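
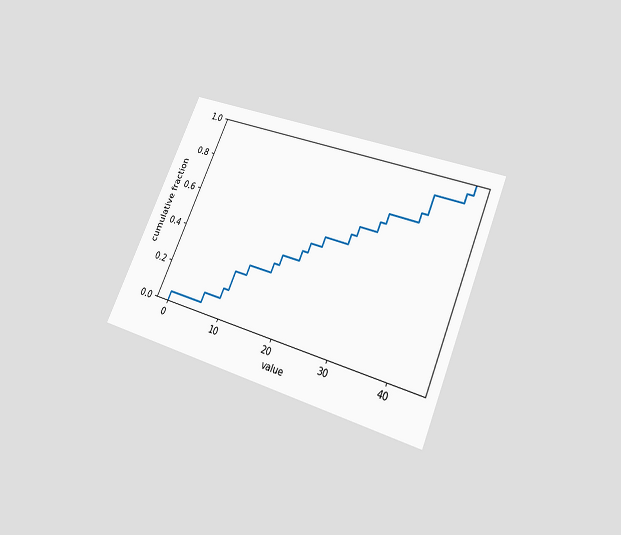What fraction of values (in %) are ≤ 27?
60%

The chart is tilted about 23° clockwise and viewed slightly from below. At x=27 the ECDF step is at 60%.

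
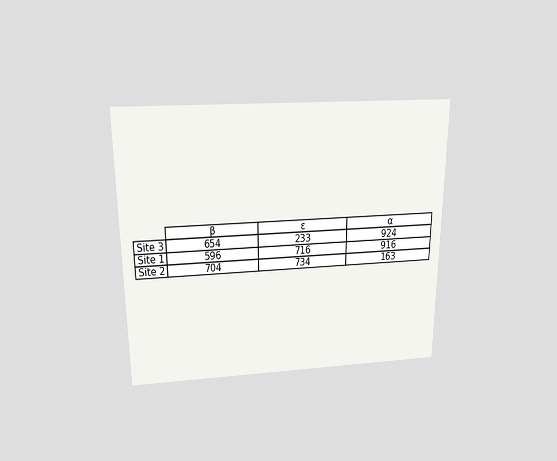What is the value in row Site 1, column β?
596

The chart is viewed slightly from above. The (Site 1, β) cell reads 596.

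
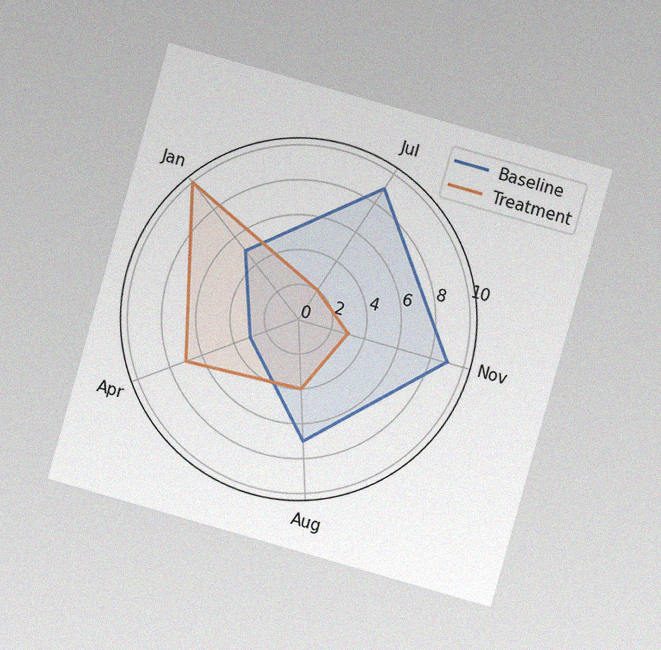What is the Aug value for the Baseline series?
The chart is tilted about 16° clockwise and viewed at a slight angle, with some photo noise. On the Aug axis, Baseline reaches 7.

7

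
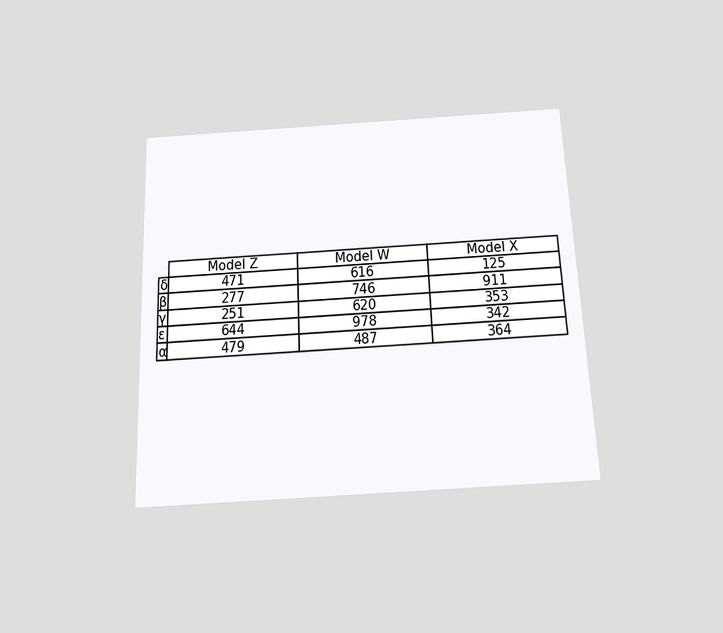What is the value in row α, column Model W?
The chart is tilted about 2° counter-clockwise and viewed slightly from below. The (α, Model W) cell reads 487.

487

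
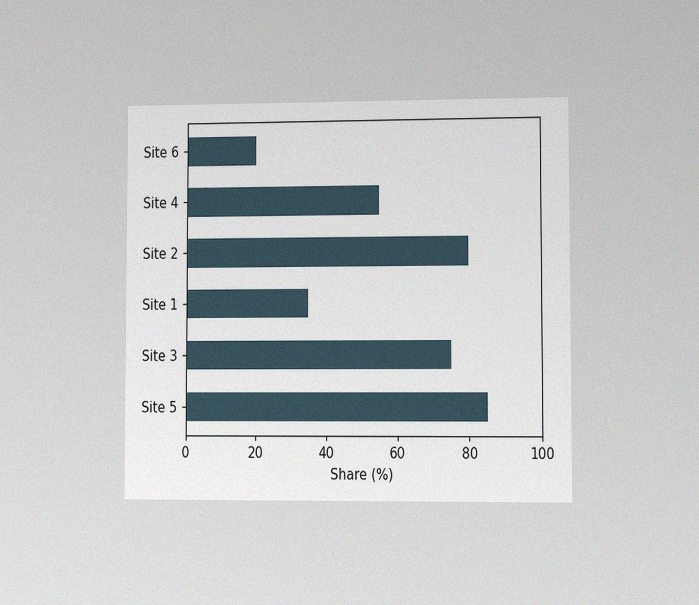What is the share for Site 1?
The chart is viewed slightly from the right, with some photo noise. Reading along the chart's x-axis, the Site 1 bar reaches 35%.

35%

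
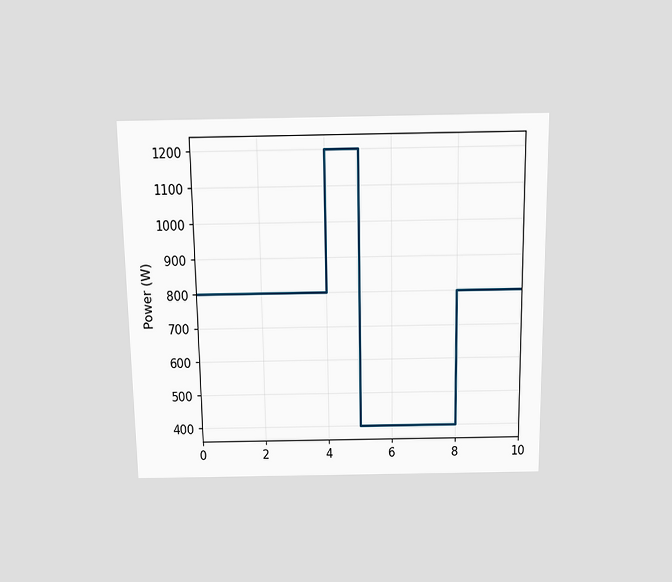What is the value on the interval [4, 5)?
1200W

The chart is viewed slightly from above. On [4, 5) the step sits at 1200W.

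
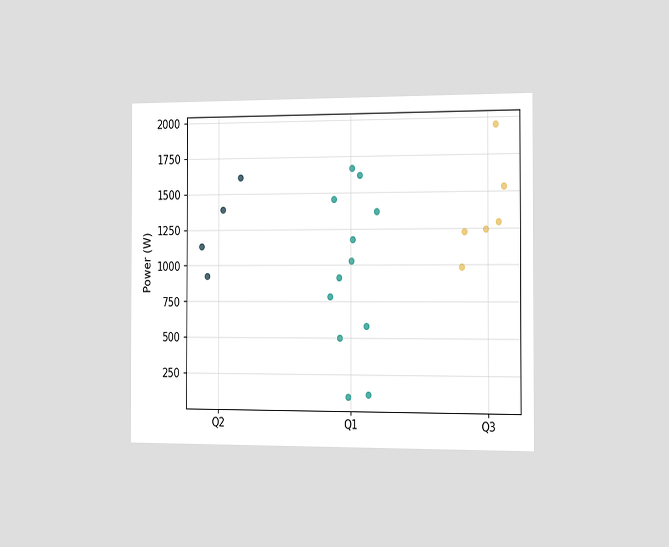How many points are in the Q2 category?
4

The chart is viewed slightly from the right. Counting the markers in the Q2 column gives 4.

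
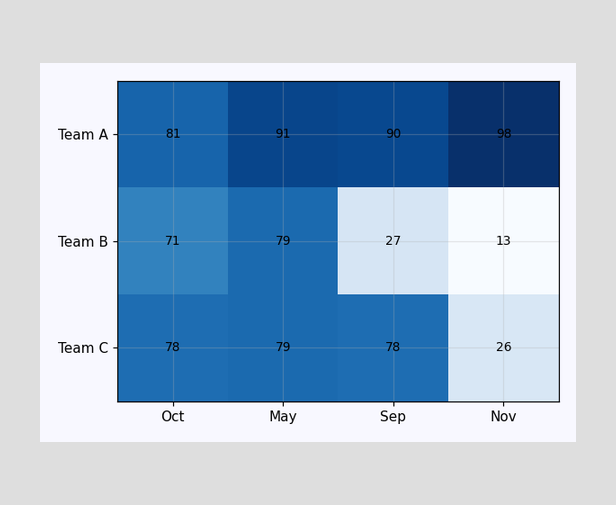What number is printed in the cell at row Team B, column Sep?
27

The (Team B, Sep) cell reads 27.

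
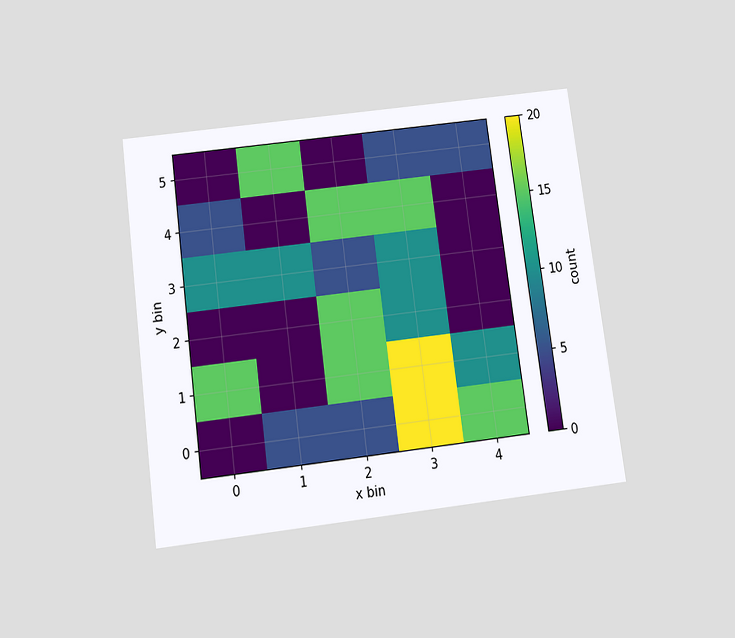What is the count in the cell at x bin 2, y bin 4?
15

The chart is tilted about 7° counter-clockwise and viewed slightly from below. Matching the cell (2, 4) against the colorbar gives 15.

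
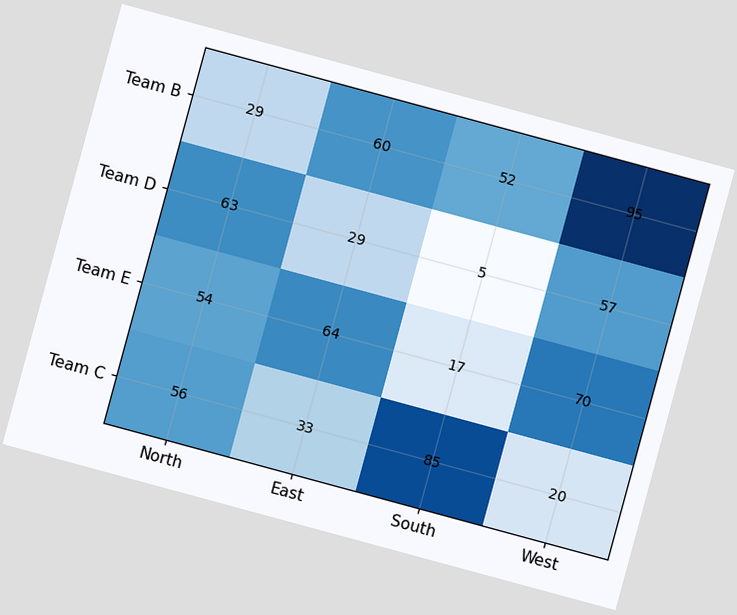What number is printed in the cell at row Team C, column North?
The chart is tilted about 15° clockwise. The (Team C, North) cell reads 56.

56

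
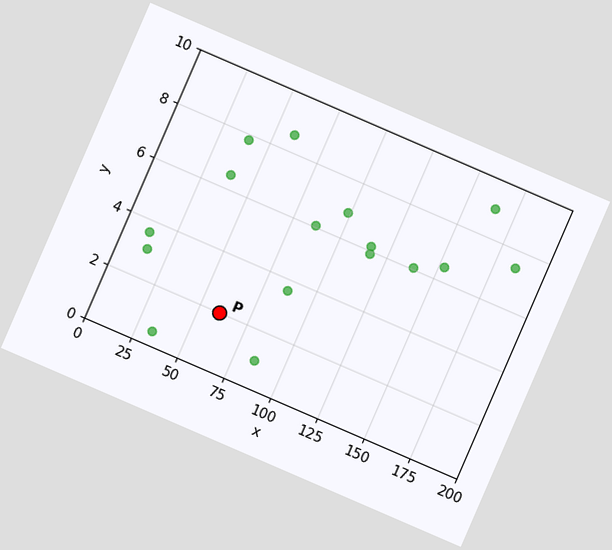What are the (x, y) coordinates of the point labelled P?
The chart is tilted about 23° clockwise. Following the gridlines from P to each axis, P sits at (60, 2).

(60, 2)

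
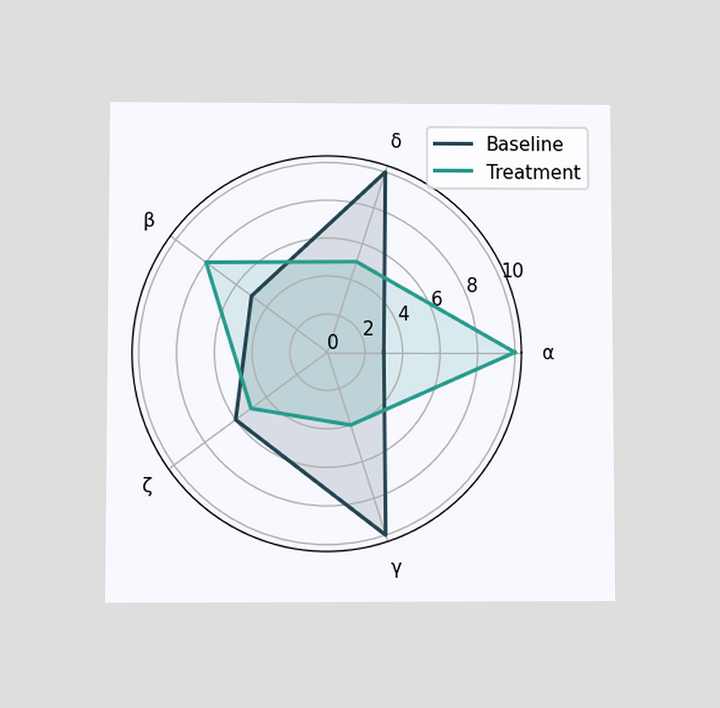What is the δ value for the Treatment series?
5

The chart is viewed at a slight angle. On the δ axis, Treatment reaches 5.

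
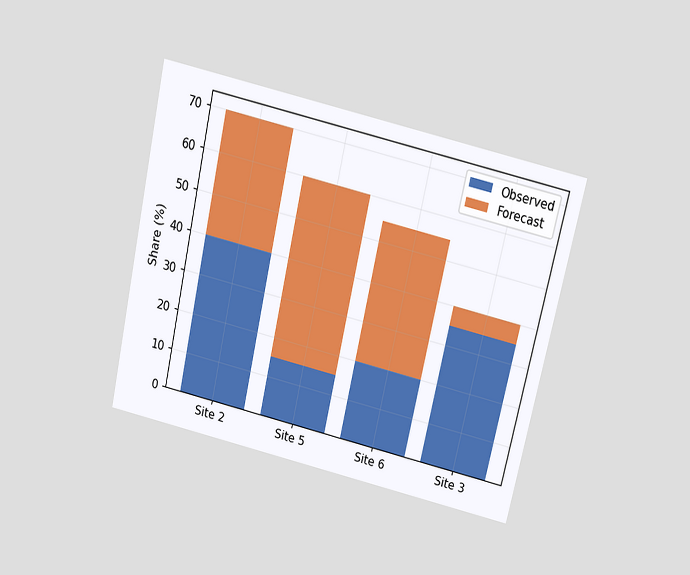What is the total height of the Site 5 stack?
60%

The chart is tilted about 13° clockwise and viewed slightly from above. The Site 5 stack's top reaches 60% on the y-axis.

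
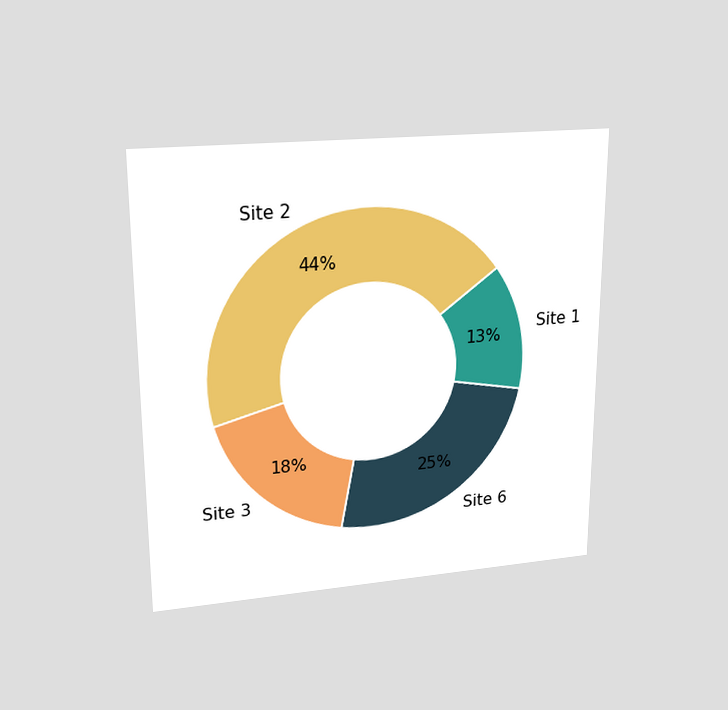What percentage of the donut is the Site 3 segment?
18%

The chart is viewed slightly from above. The Site 3 segment takes up 18% of the ring.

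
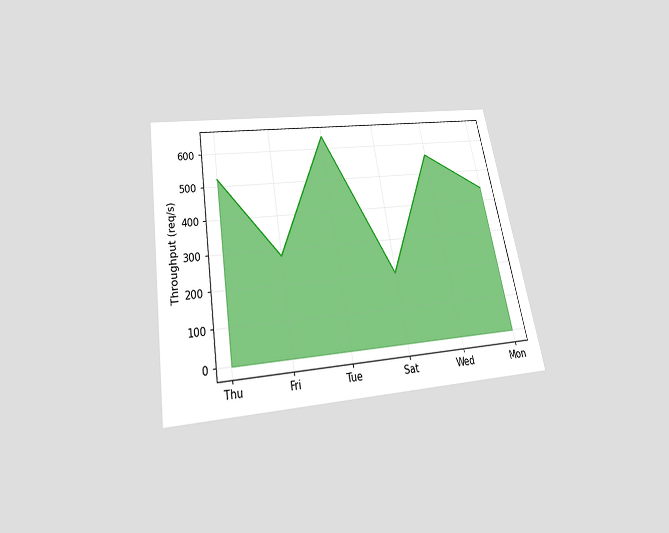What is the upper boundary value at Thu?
520req/s

The chart is tilted about 10° counter-clockwise and viewed slightly from below. At Thu the upper boundary is at 520req/s.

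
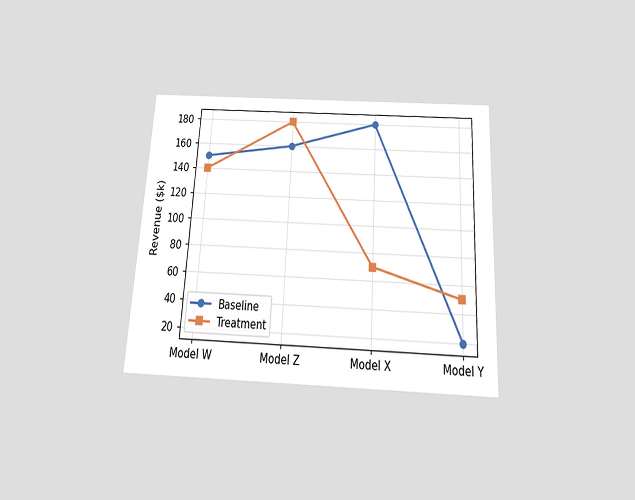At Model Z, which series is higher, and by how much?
The chart is tilted about 3° clockwise and viewed slightly from below. At Model Z, Treatment sits above the other line by $20k.

Treatment, by $20k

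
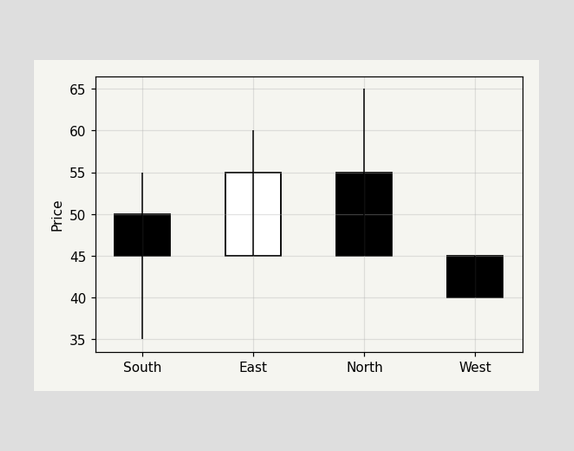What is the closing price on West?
40

The West candle closes at 40.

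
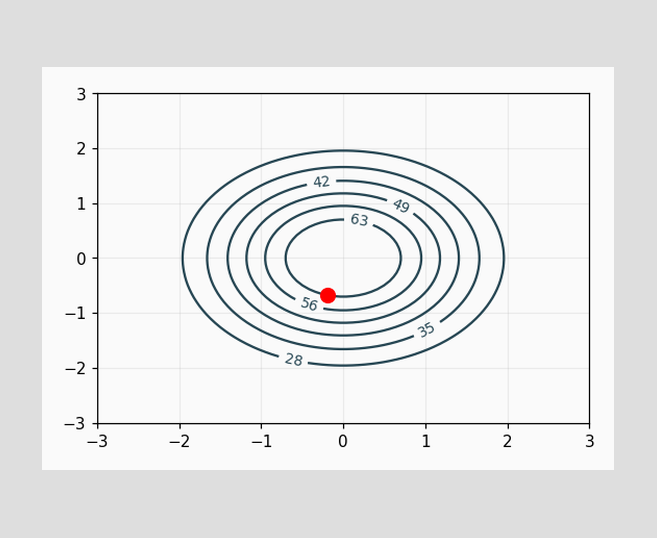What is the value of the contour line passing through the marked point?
The marked point sits on the contour labelled 63.

63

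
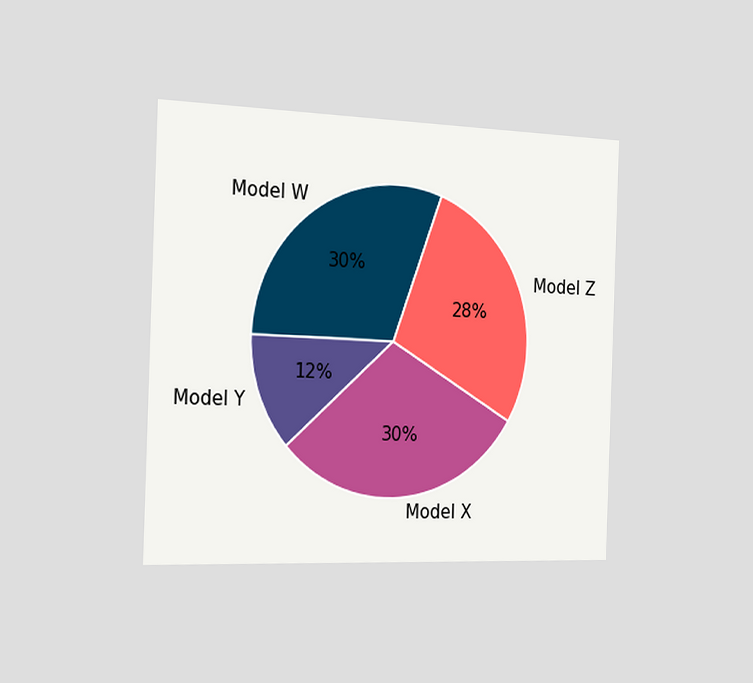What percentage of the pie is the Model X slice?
The chart is tilted about 2° clockwise and viewed slightly from the left. The Model X slice takes up 30% of the pie.

30%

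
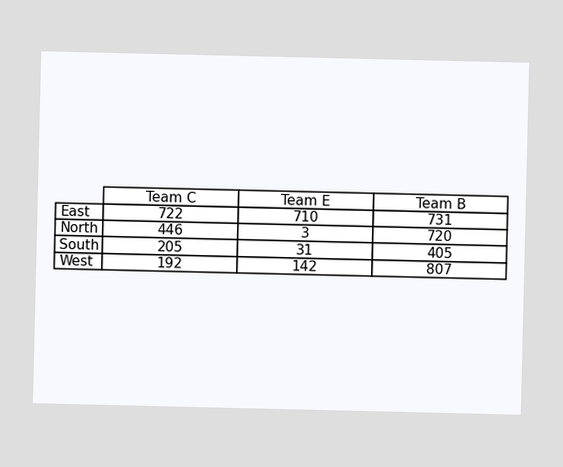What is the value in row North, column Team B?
The (North, Team B) cell reads 720.

720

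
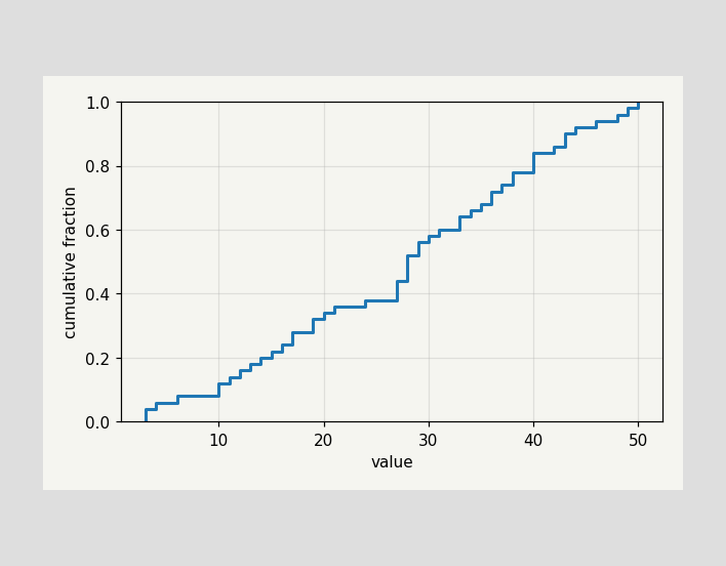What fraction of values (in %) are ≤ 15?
22%

At x=15 the ECDF step is at 22%.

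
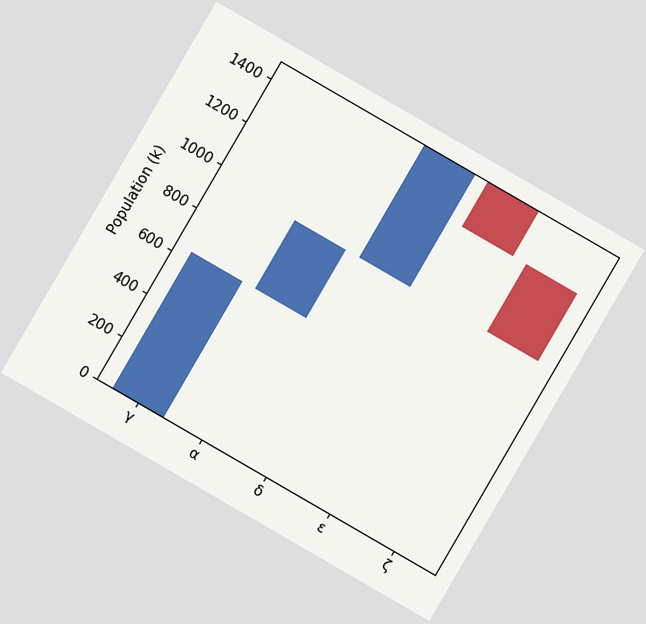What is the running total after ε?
1272k

The chart is tilted about 30° clockwise. After ε the running total reaches 1272k.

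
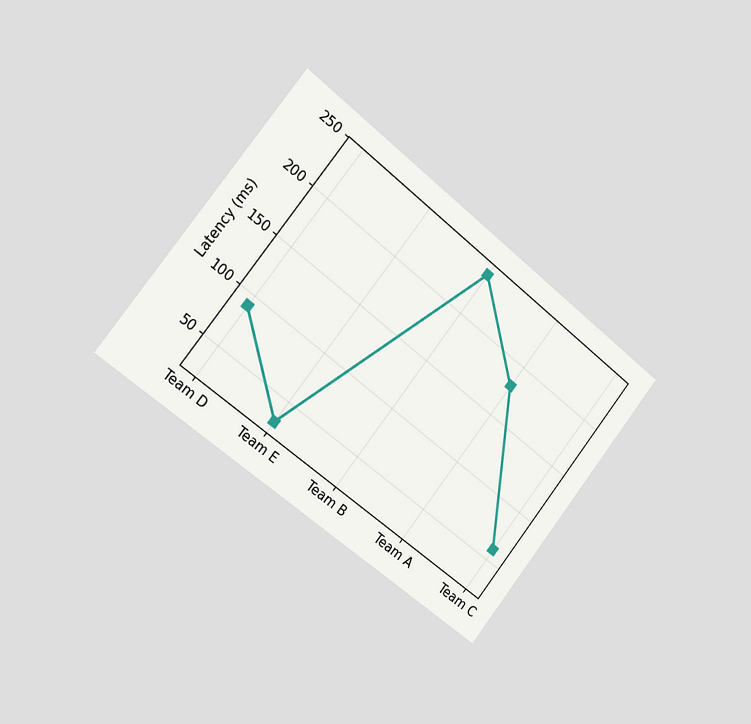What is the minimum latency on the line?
The chart is tilted about 39° clockwise and viewed slightly from the left. The lowest point is at Team E, and reading across to the y-axis gives 30ms.

30ms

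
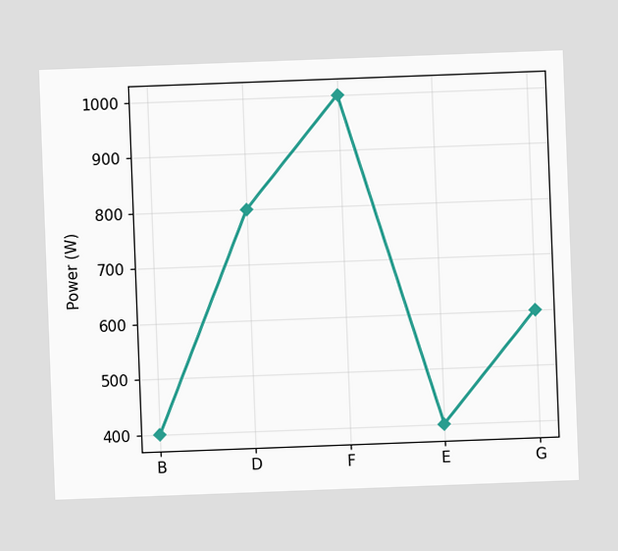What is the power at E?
400W

The chart is tilted about 2° counter-clockwise. At E, the line is at 400W.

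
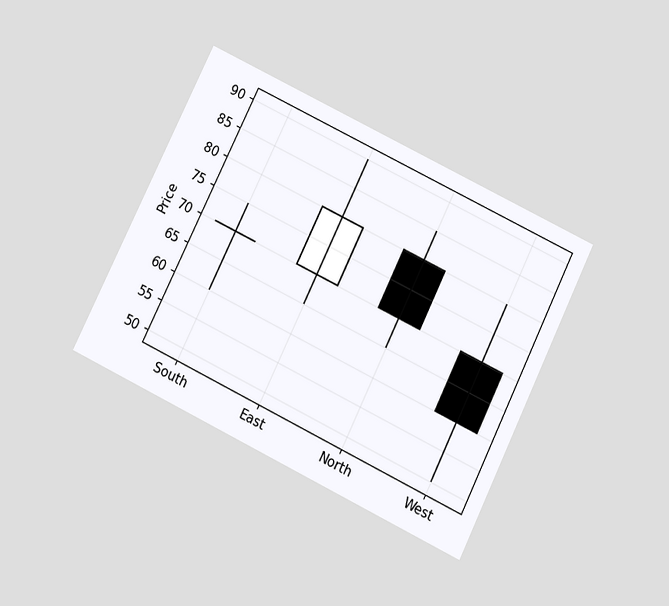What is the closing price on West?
The chart is tilted about 26° clockwise and viewed slightly from below. The West candle closes at 60.

60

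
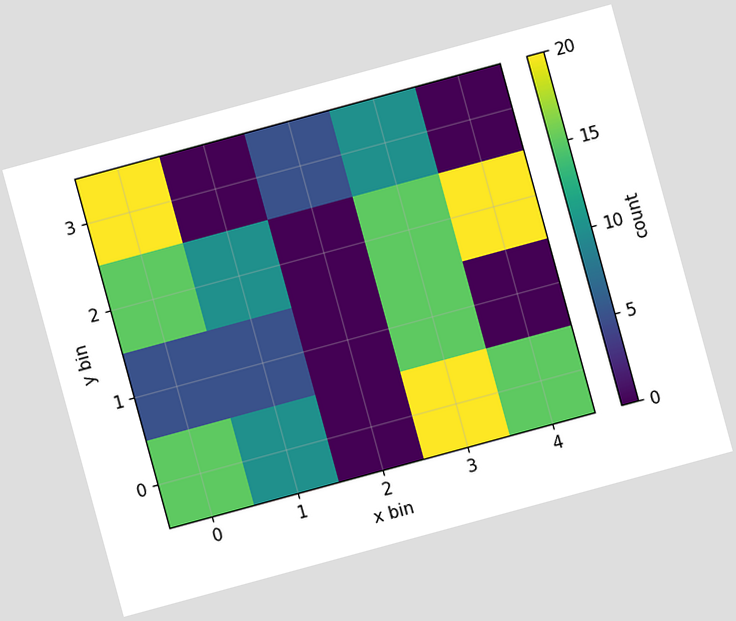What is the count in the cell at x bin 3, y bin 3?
The chart is tilted about 15° counter-clockwise. Matching the cell (3, 3) against the colorbar gives 10.

10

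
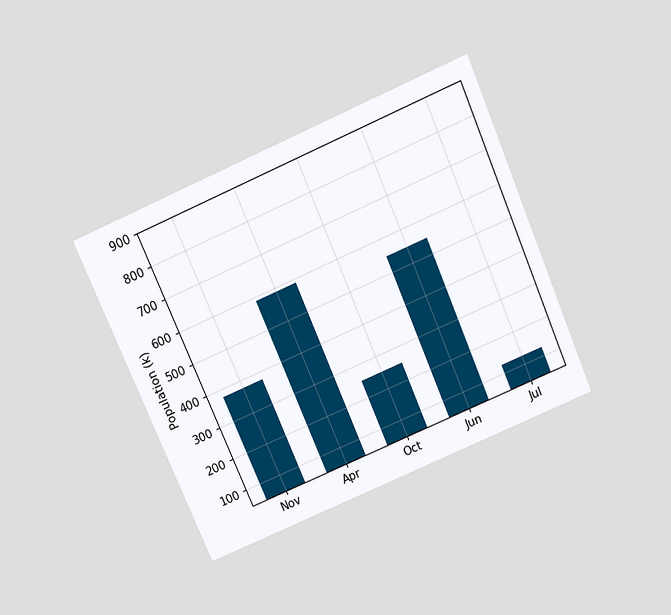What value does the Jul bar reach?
126k

The chart is tilted about 23° counter-clockwise and viewed slightly from above. Reading along the chart's y-axis, the Jul bar reaches 126k.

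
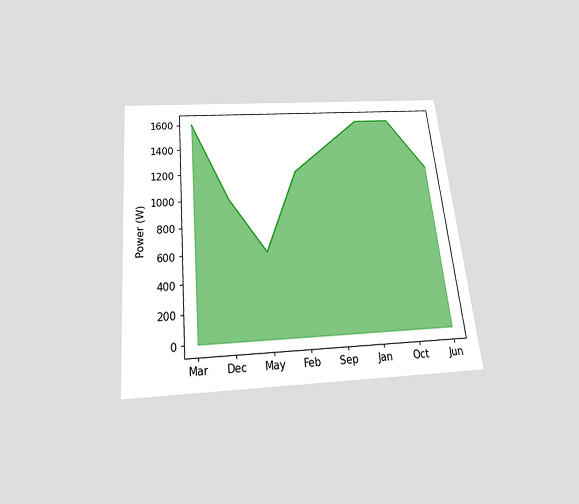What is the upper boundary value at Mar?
1600W

The chart is tilted about 5° counter-clockwise and viewed slightly from below. At Mar the upper boundary is at 1600W.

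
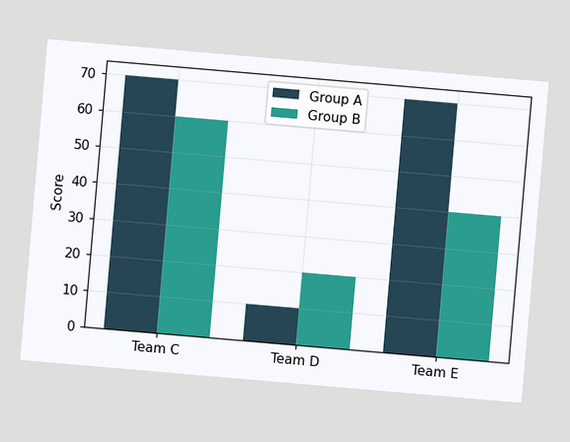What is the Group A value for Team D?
10

The chart is tilted about 5° clockwise. The Group A bar at Team D reaches 10 on the y-axis.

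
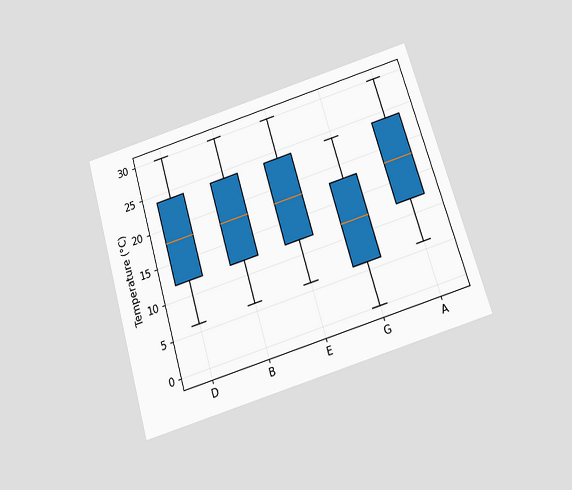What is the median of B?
18°C

The chart is tilted about 17° counter-clockwise and viewed slightly from below. The median line in the B box sits at 18°C.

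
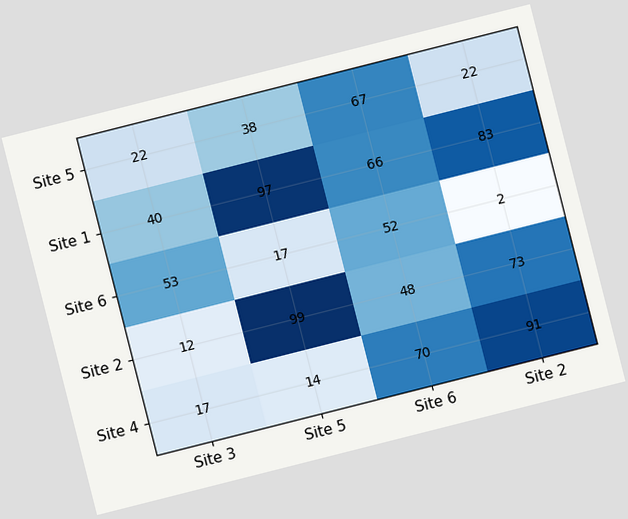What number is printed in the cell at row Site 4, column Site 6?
70

The chart is tilted about 14° counter-clockwise. The (Site 4, Site 6) cell reads 70.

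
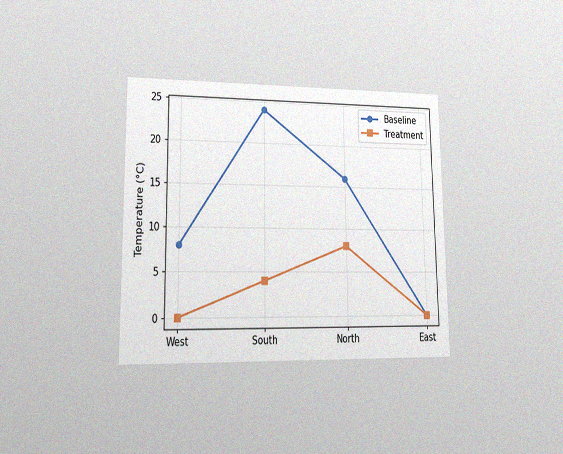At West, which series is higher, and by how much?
The chart is viewed at a slight angle, with some photo noise. At West, Baseline sits above the other line by 8°C.

Baseline, by 8°C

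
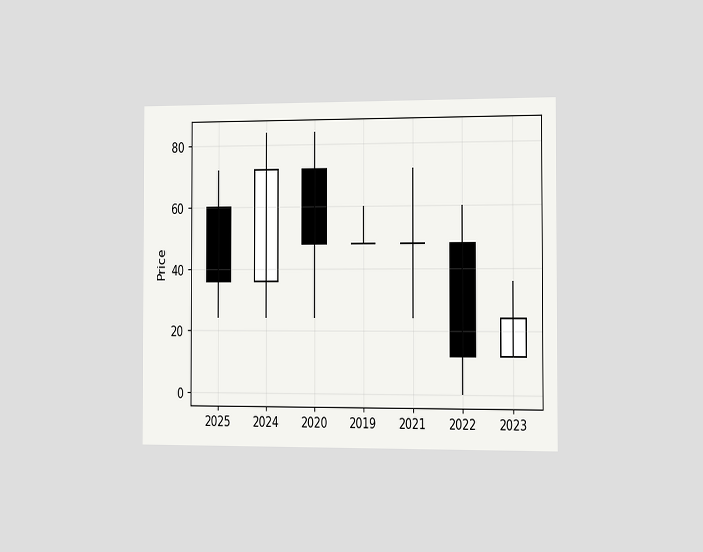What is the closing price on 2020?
48

The chart is viewed slightly from the right. The 2020 candle closes at 48.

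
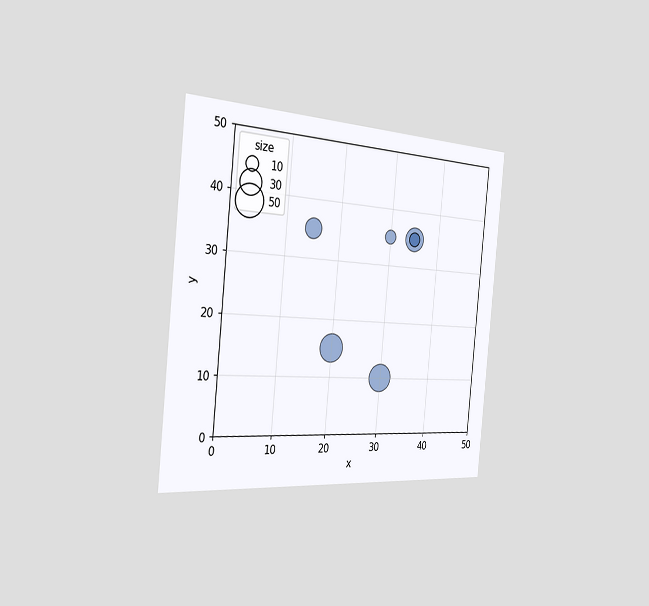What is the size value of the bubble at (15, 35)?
The chart is tilted about 6° clockwise and viewed slightly from the left. Matching the bubble at (15, 35) against the size legend gives 20.

20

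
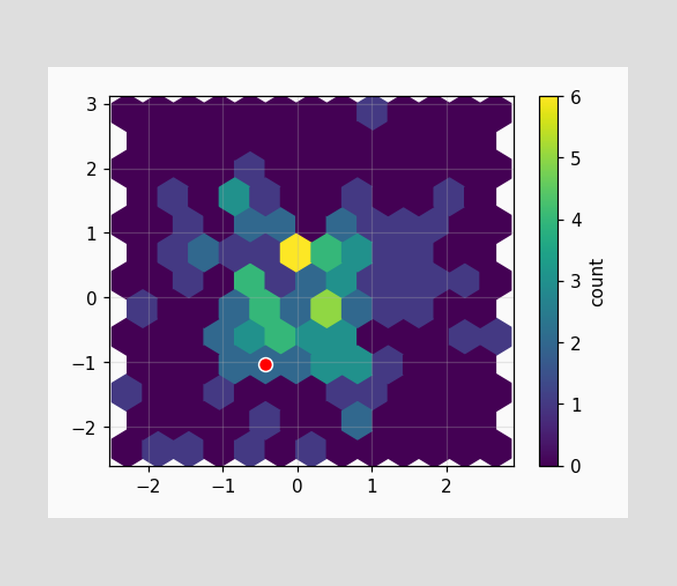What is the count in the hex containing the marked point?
2

The marked hex reads 2 on the colorbar.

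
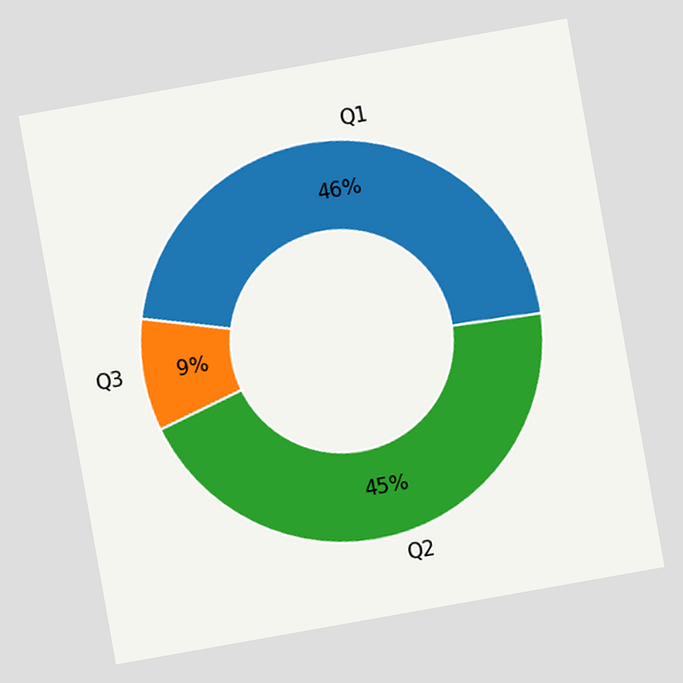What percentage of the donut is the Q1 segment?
The chart is tilted about 10° counter-clockwise. The Q1 segment takes up 46% of the ring.

46%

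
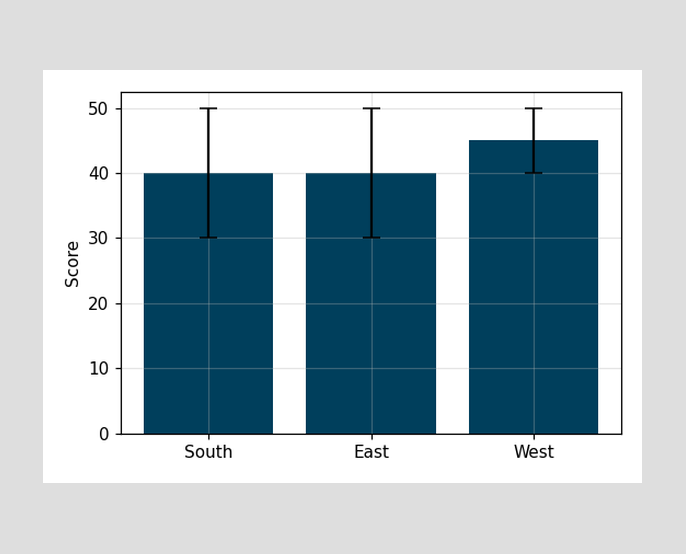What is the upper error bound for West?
50

The West bar's upper whisker reaches 50.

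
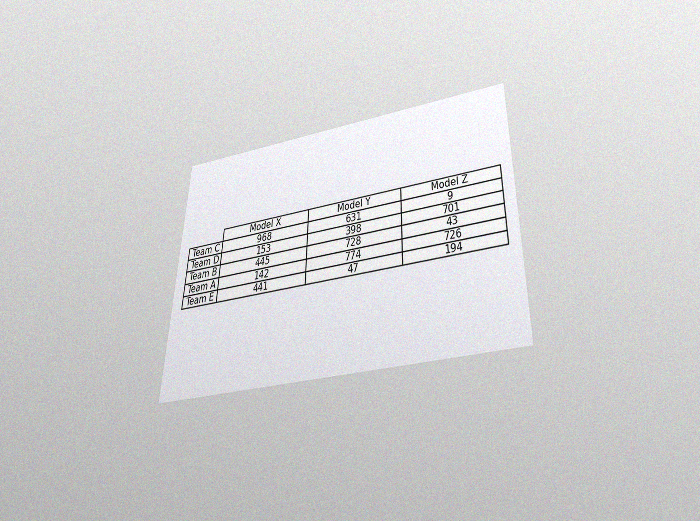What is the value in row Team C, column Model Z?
9

The chart is viewed slightly from below, with some photo noise. The (Team C, Model Z) cell reads 9.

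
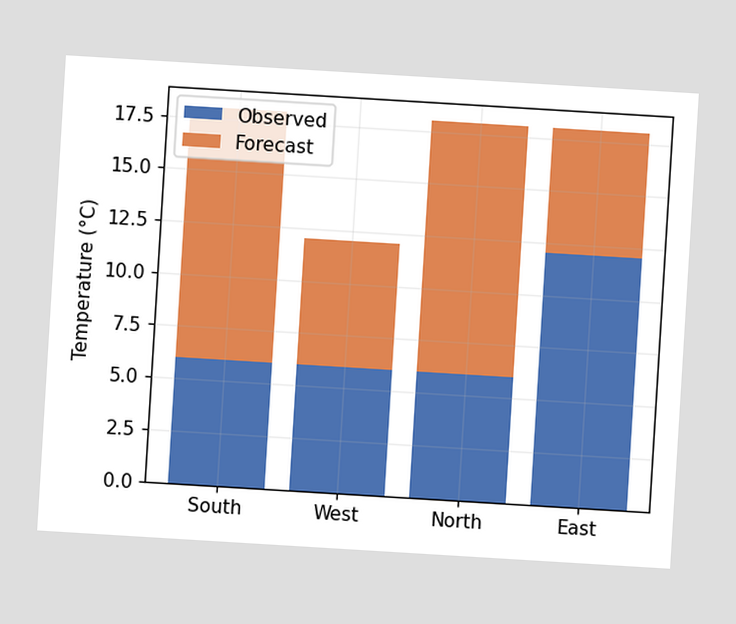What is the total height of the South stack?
18°C

The chart is tilted about 3° clockwise. The South stack's top reaches 18°C on the y-axis.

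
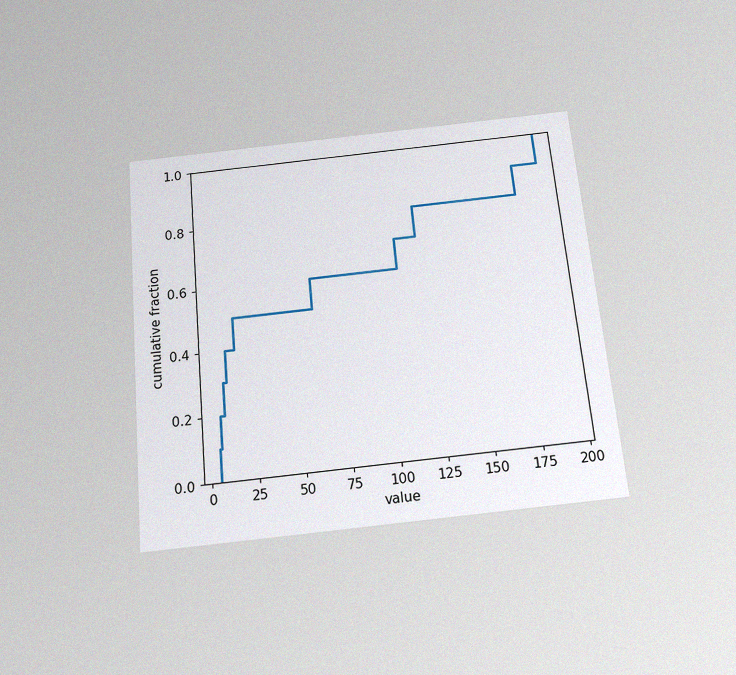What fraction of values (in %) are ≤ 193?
100%

The chart is tilted about 5° counter-clockwise and viewed slightly from below, with some photo noise. At x=193 the ECDF step is at 100%.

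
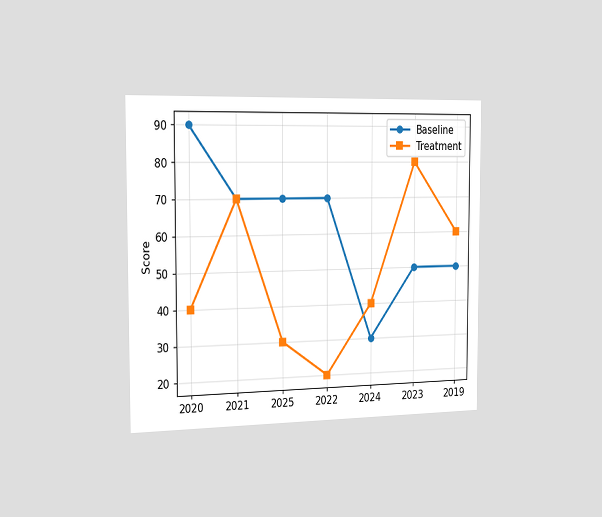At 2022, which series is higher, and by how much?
Baseline, by 50

The chart is viewed slightly from the left. At 2022, Baseline sits above the other line by 50.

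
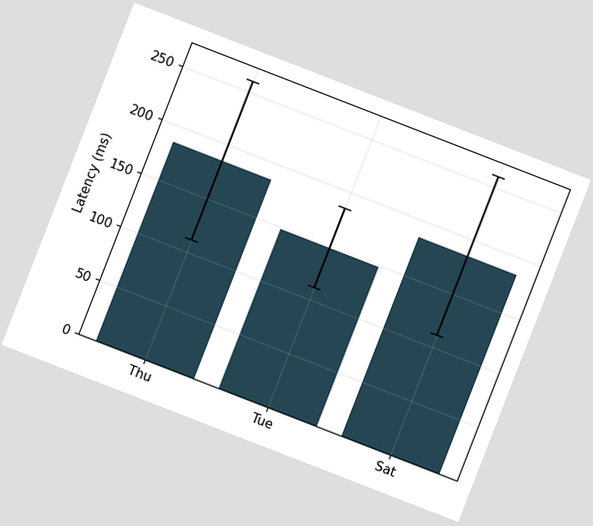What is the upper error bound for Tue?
The chart is tilted about 21° clockwise. The Tue bar's upper whisker reaches 185ms.

185ms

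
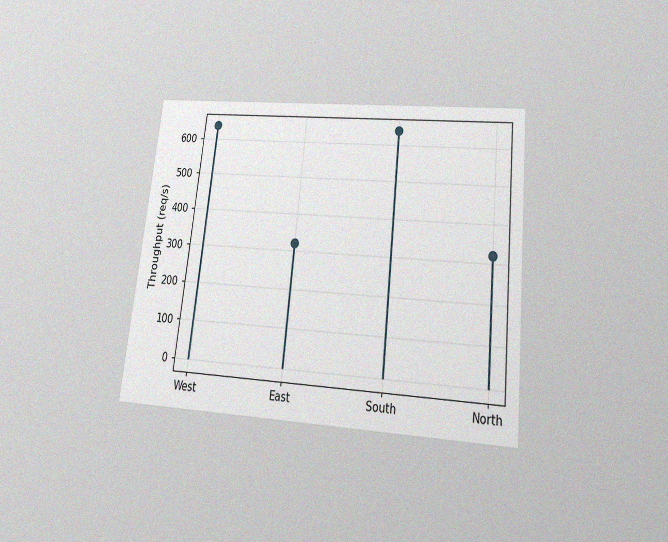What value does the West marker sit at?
The chart is tilted about 6° clockwise and viewed slightly from below, with some photo noise. The West marker sits at 640req/s.

640req/s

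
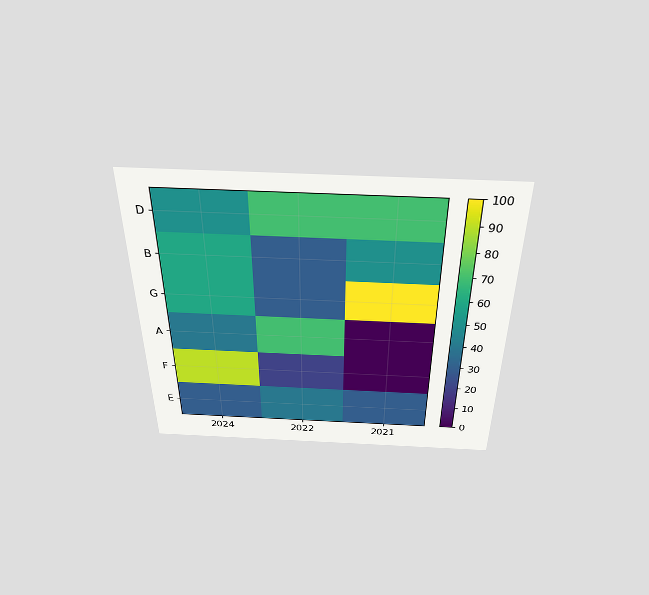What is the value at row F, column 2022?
20

The chart is viewed slightly from above. Matching cell (F, 2022) against the colorbar gives 20.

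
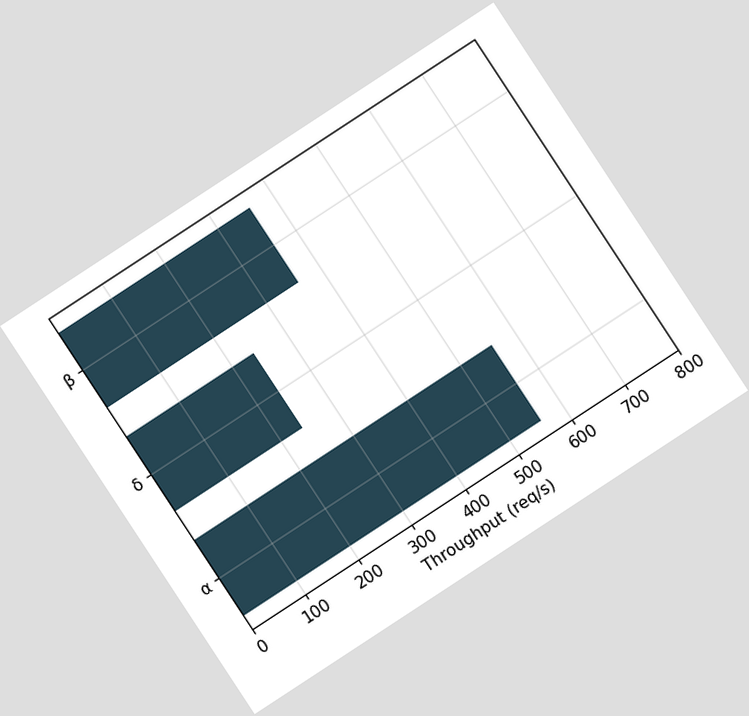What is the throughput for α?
The chart is tilted about 33° counter-clockwise. Reading along the chart's x-axis, the α bar reaches 560req/s.

560req/s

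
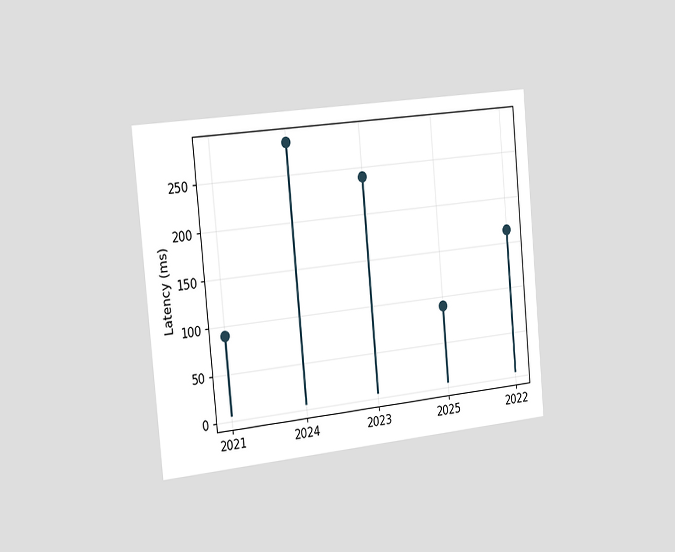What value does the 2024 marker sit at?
The chart is tilted about 5° counter-clockwise and viewed slightly from the left. The 2024 marker sits at 285ms.

285ms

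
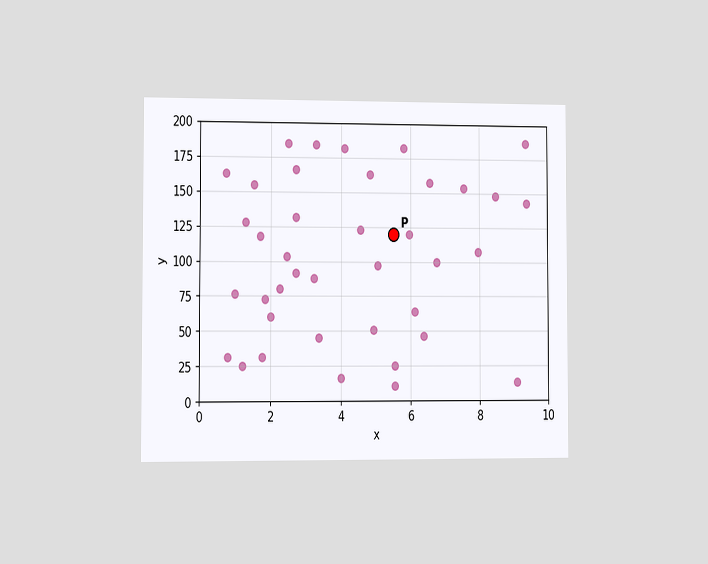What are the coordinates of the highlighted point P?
(5.5, 120)

The chart is viewed slightly from the left. Following the gridlines from P to each axis, P sits at (5.5, 120).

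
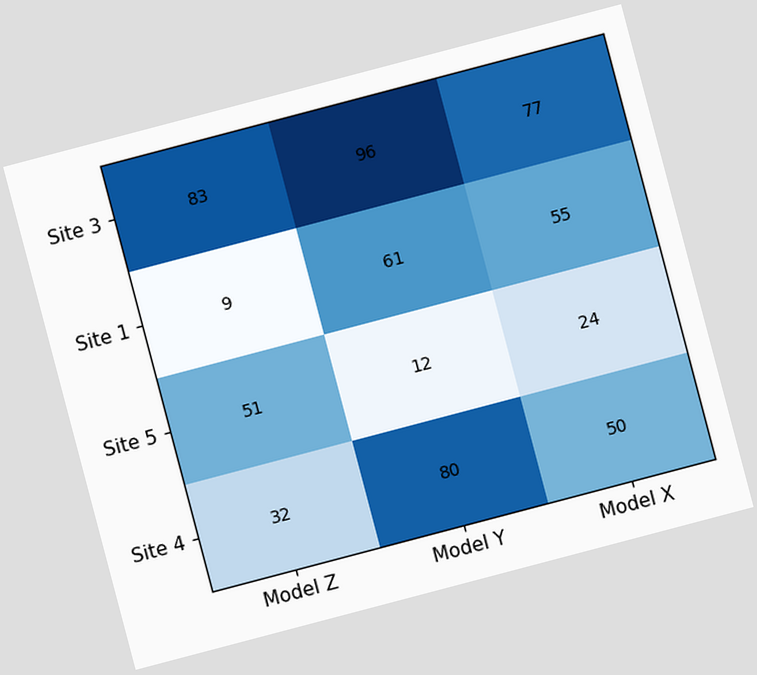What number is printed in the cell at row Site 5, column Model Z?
The chart is tilted about 15° counter-clockwise. The (Site 5, Model Z) cell reads 51.

51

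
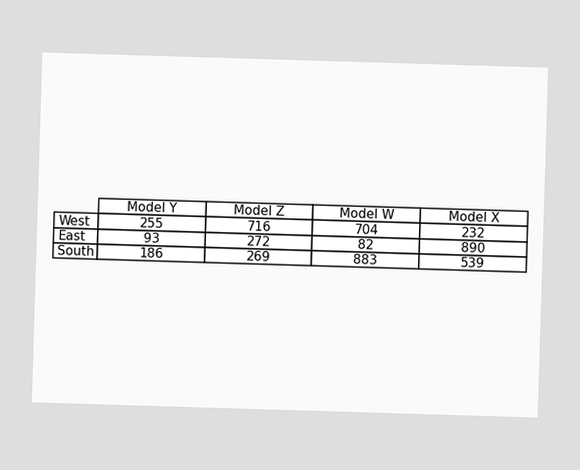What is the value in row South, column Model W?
The (South, Model W) cell reads 883.

883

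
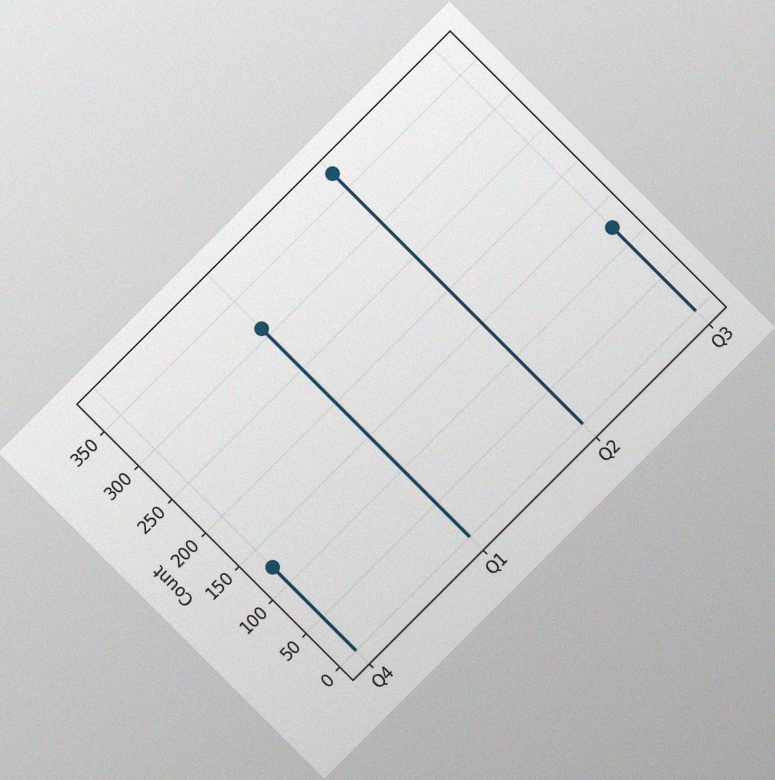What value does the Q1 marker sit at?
The chart is tilted about 45° counter-clockwise, with some photo noise. The Q1 marker sits at 310.

310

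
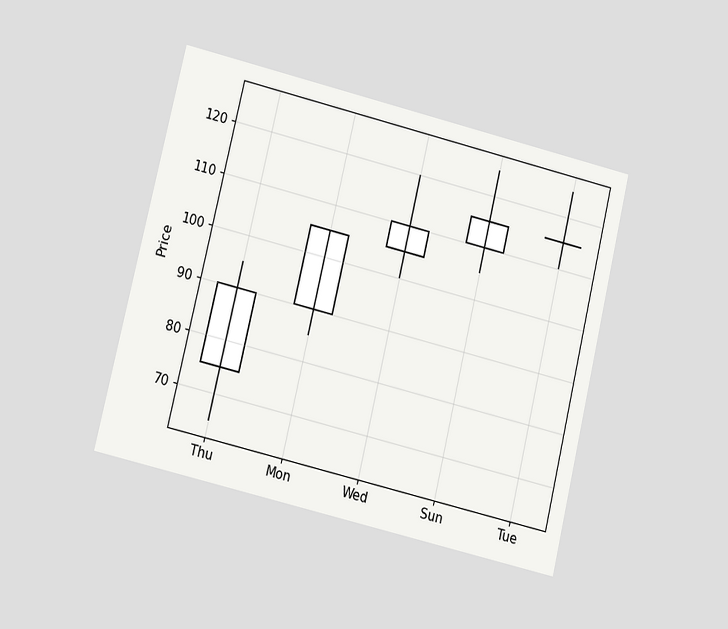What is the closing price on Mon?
The chart is tilted about 13° clockwise and viewed at a slight angle. The Mon candle closes at 105.

105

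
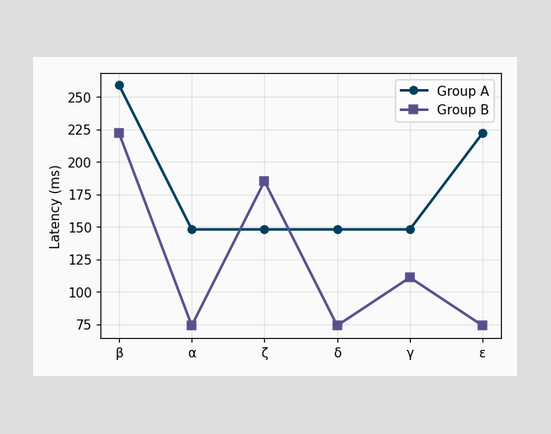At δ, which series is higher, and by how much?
Group A, by 74ms

At δ, Group A sits above the other line by 74ms.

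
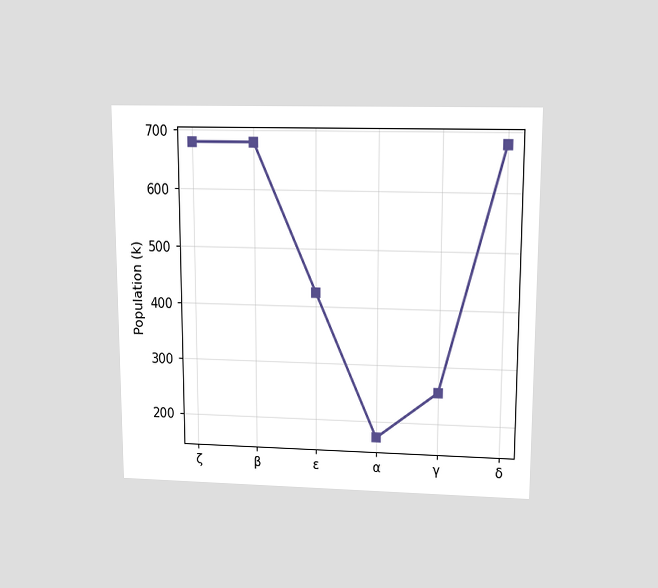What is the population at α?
170k

The chart is viewed slightly from above. At α, the line is at 170k.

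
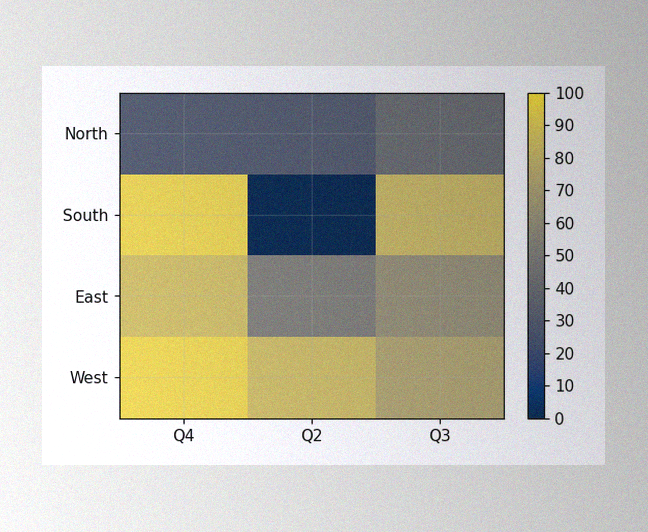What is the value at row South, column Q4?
90

The image has some photo noise and uneven lighting. Matching cell (South, Q4) against the colorbar gives 90.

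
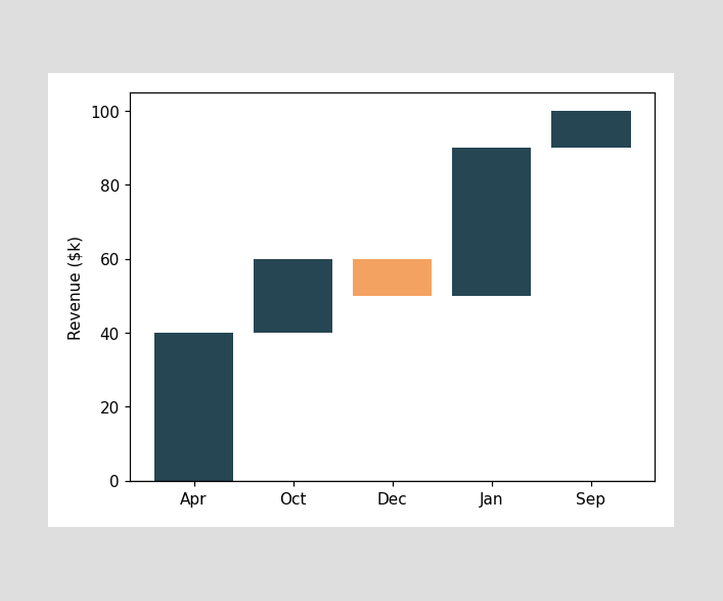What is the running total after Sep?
$100k

After Sep the running total reaches $100k.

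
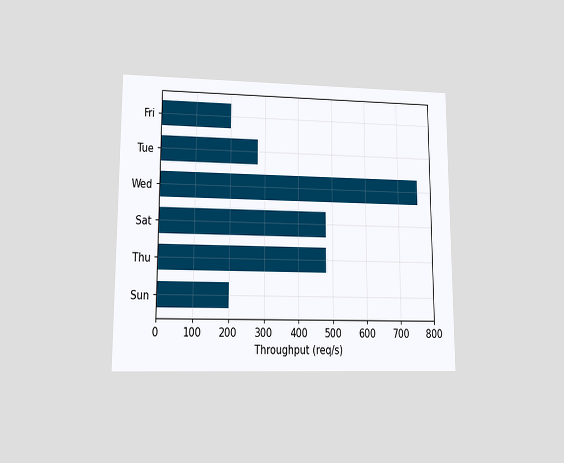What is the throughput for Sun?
The chart is viewed at a slight angle. Reading along the chart's x-axis, the Sun bar reaches 200req/s.

200req/s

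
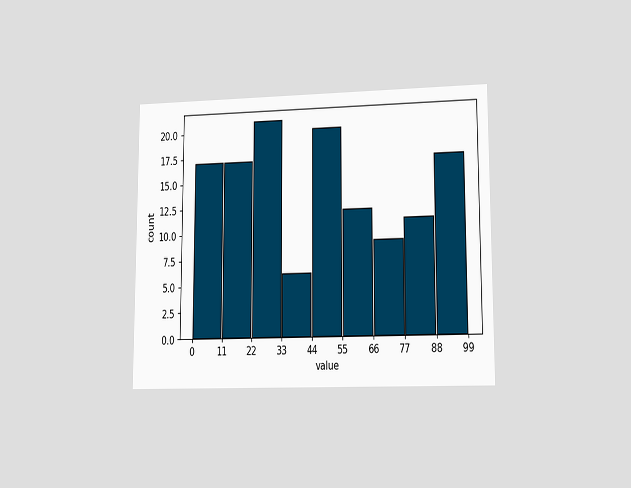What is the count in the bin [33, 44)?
6

The chart is viewed at a slight angle. The [33, 44) bin has height 6.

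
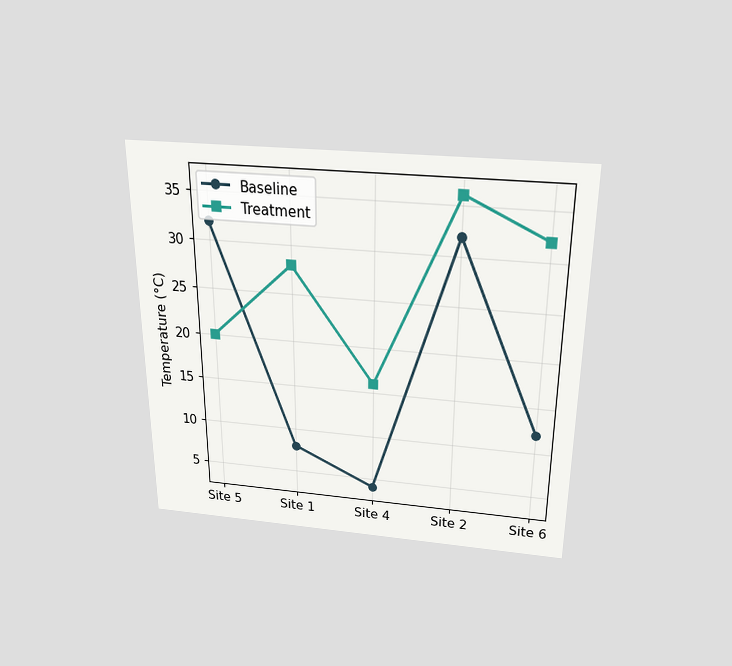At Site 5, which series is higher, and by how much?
Baseline, by 12°C

The chart is viewed slightly from above. At Site 5, Baseline sits above the other line by 12°C.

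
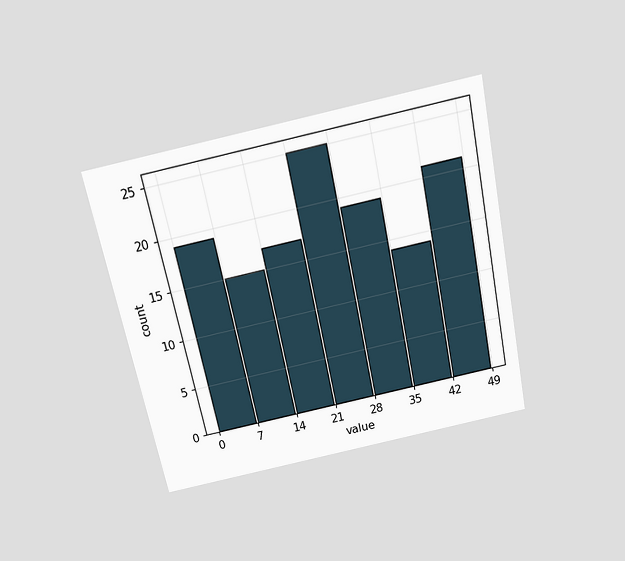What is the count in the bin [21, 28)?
25

The chart is tilted about 12° counter-clockwise and viewed slightly from above. The [21, 28) bin has height 25.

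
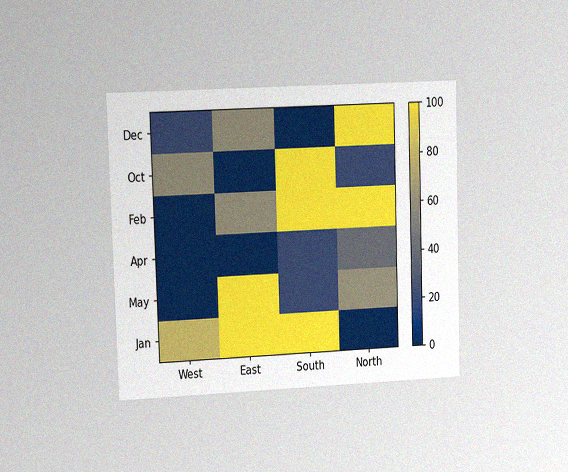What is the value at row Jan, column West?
80

The chart is viewed slightly from the left, with some photo noise. Matching cell (Jan, West) against the colorbar gives 80.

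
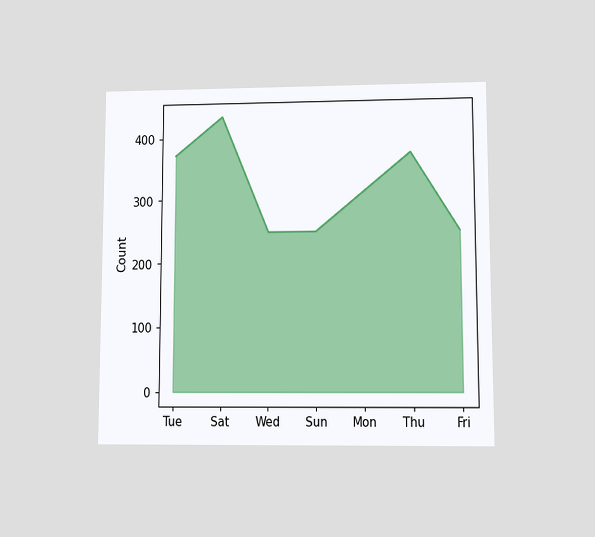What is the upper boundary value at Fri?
248

The chart is viewed at a slight angle. At Fri the upper boundary is at 248.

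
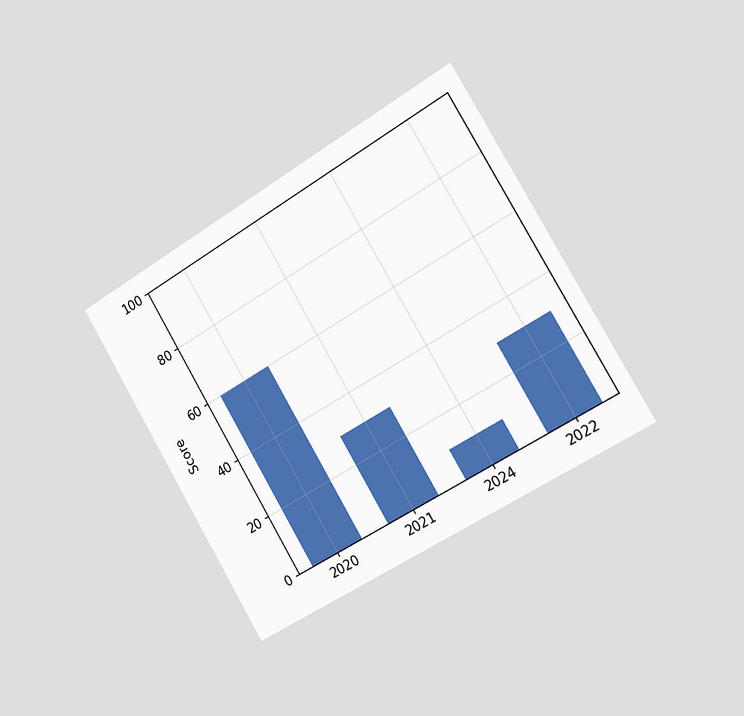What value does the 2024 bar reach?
10

The chart is tilted about 31° counter-clockwise and viewed slightly from the right. Reading along the chart's y-axis, the 2024 bar reaches 10.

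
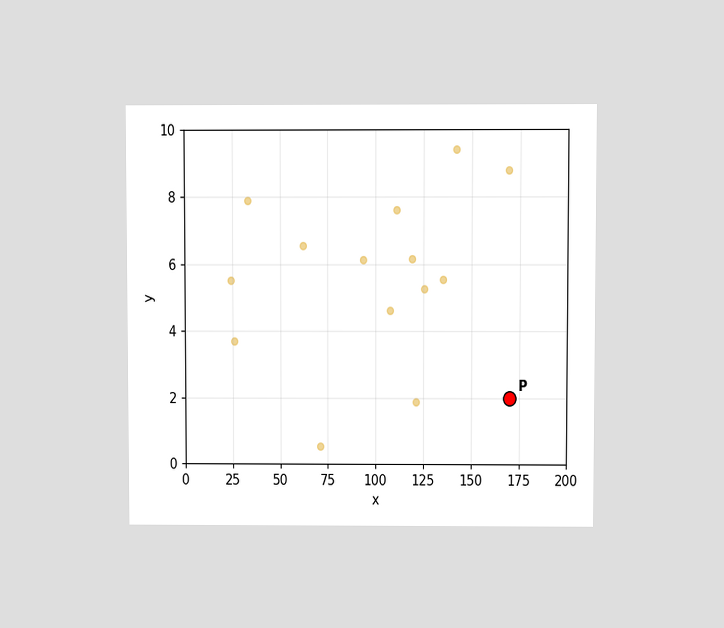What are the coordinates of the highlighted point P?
The chart is viewed at a slight angle. Following the gridlines from P to each axis, P sits at (170, 2).

(170, 2)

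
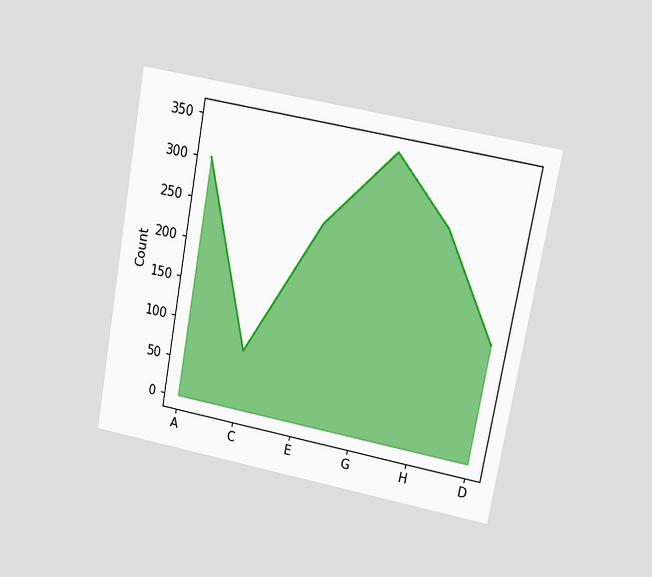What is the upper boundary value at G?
The chart is tilted about 10° clockwise and viewed at a slight angle. At G the upper boundary is at 350.

350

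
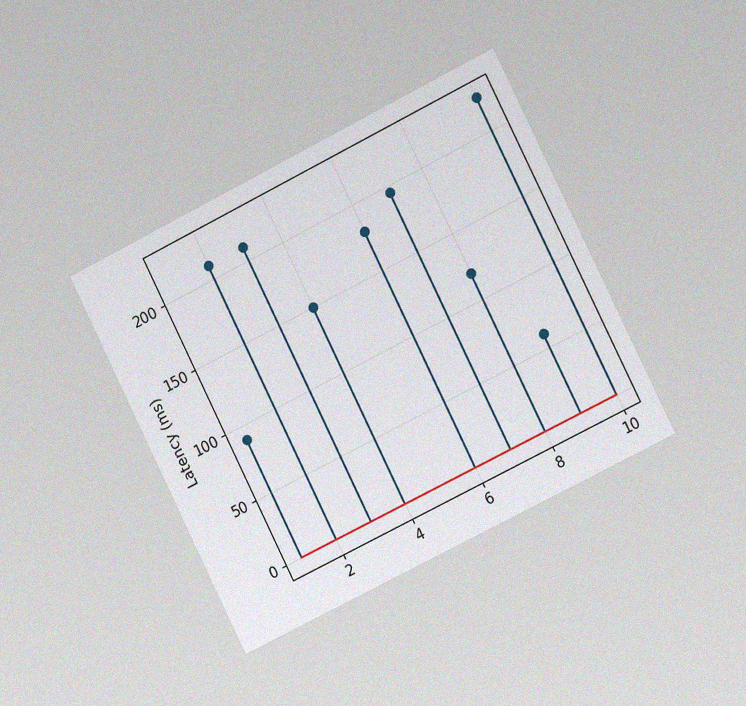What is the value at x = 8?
120ms

The chart is tilted about 26° counter-clockwise and viewed slightly from the right, with some photo noise. The stem at x=8 reaches 120ms.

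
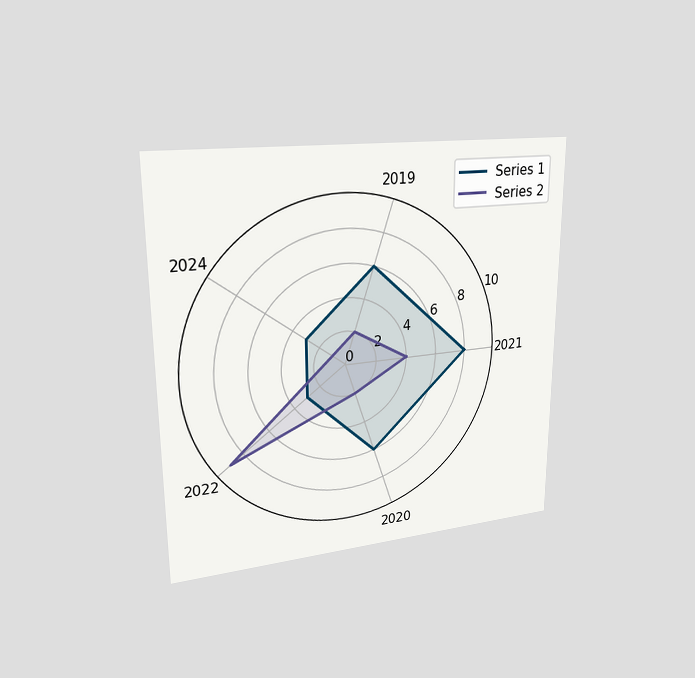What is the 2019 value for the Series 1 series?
6

The chart is viewed at a slight angle. On the 2019 axis, Series 1 reaches 6.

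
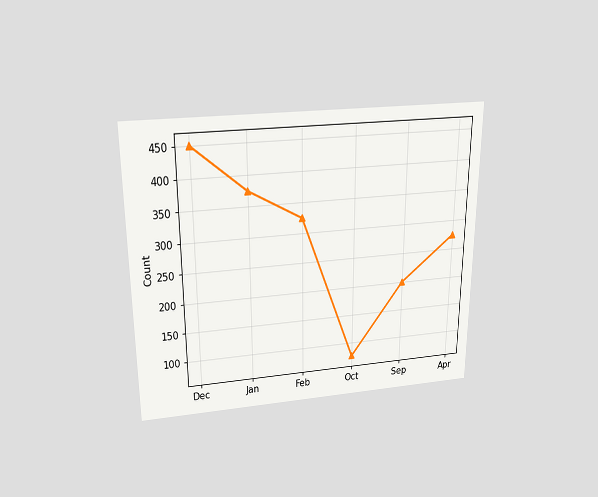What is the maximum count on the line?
The chart is viewed slightly from above. The highest point is at Dec, and reading across to the y-axis gives 450.

450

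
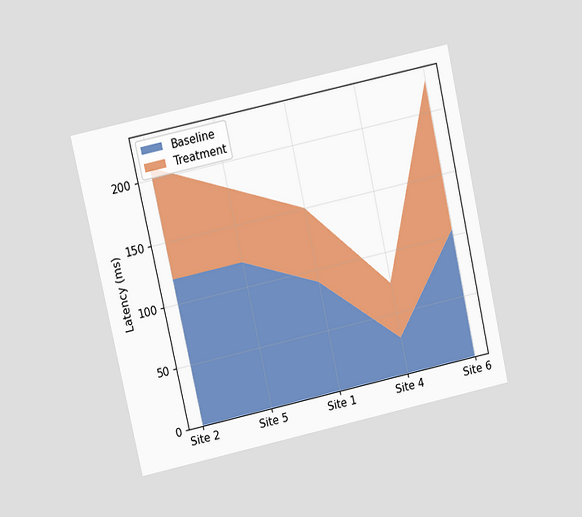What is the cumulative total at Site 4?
75ms

The chart is tilted about 12° counter-clockwise and viewed at a slight angle. The stacked total at Site 4 reaches 75ms.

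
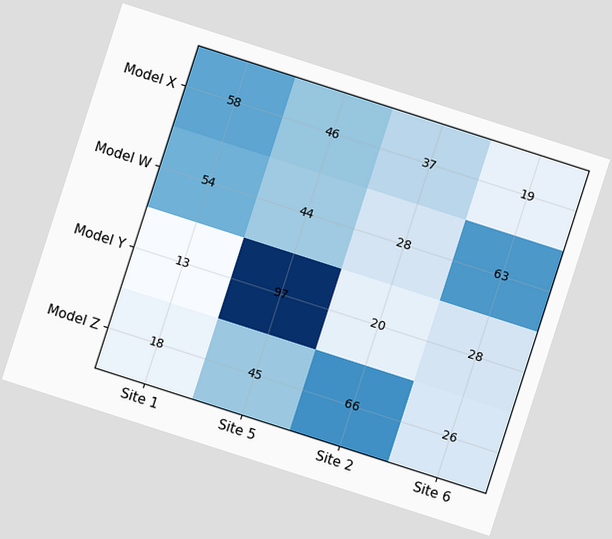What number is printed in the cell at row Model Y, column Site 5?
The chart is tilted about 18° clockwise. The (Model Y, Site 5) cell reads 97.

97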